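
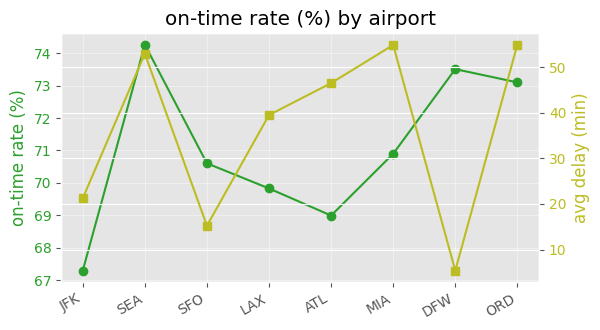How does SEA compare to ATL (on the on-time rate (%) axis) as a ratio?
≈ 1.07×

SEA ≈ 74, ATL ≈ 69; 74/69 ≈ 1.07.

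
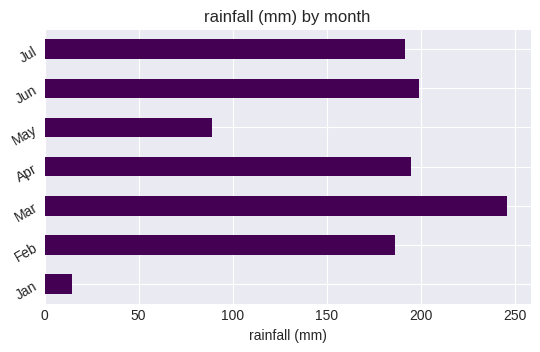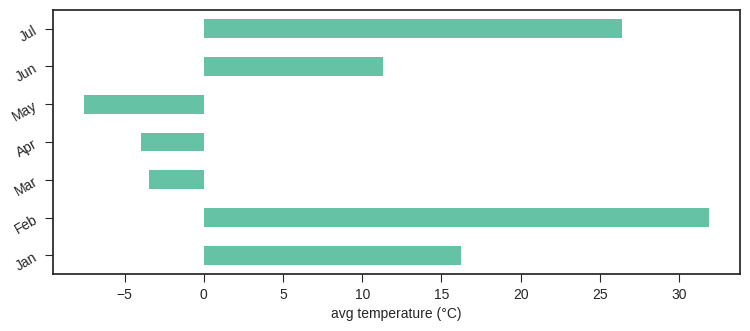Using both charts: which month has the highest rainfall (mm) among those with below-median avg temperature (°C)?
Mar

Chart 2 median avg temperature (°C) ≈ 10; below-median months: Mar, Apr, May. Among those, Mar has the highest rainfall (mm) (≈ 250).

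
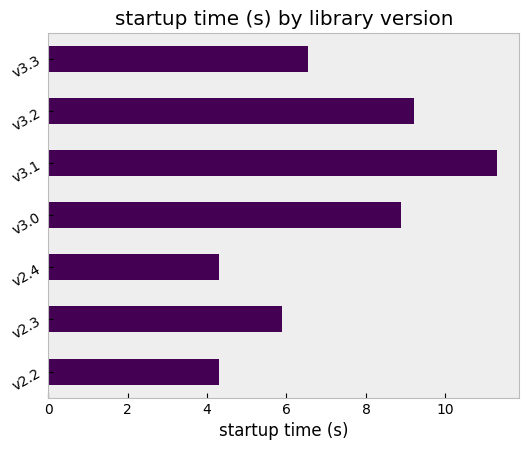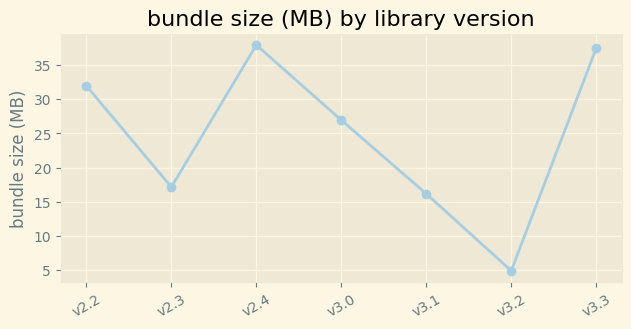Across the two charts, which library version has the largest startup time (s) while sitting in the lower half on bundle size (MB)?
v3.1

Chart 2 median bundle size (MB) ≈ 25; below-median library versions: v2.3, v3.1, v3.2. Among those, v3.1 has the highest startup time (s) (≈ 12).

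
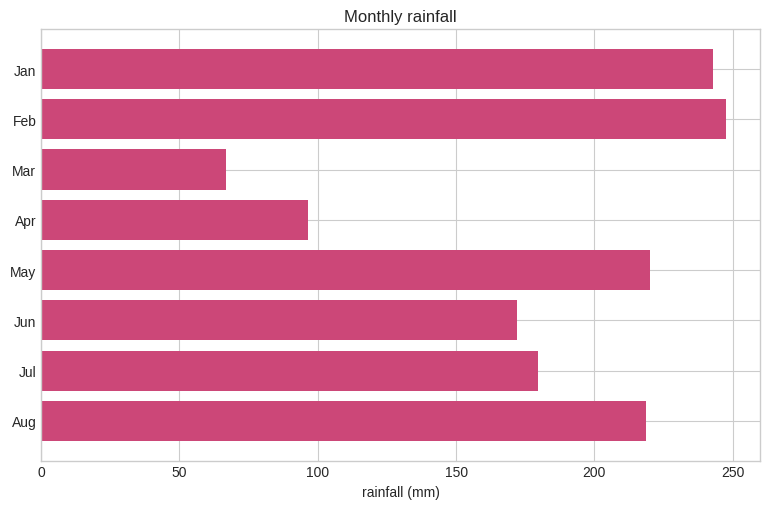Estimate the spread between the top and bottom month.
≈ 175

Max Feb ≈ 250, min Mar ≈ 75; range ≈ 175.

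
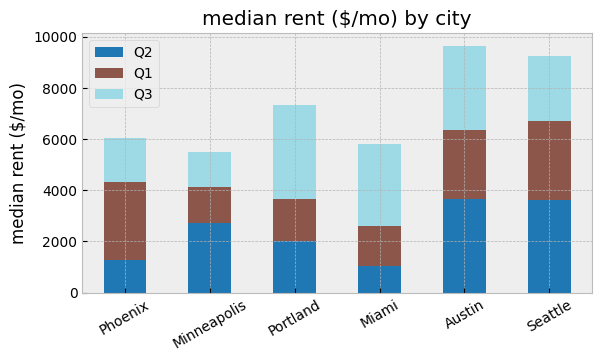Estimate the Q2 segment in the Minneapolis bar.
≈ 3000

Q2 top ≈ 3000, bottom ≈ 0; segment ≈ 3000.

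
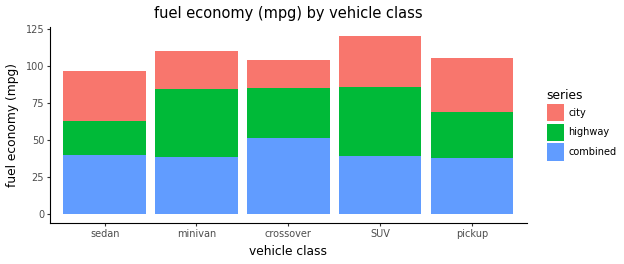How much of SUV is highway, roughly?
≈ 50

highway top ≈ 90, bottom ≈ 40; segment ≈ 50.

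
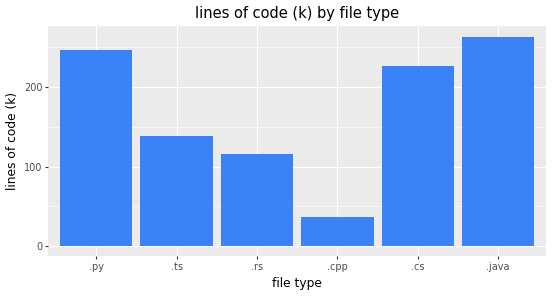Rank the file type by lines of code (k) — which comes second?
Top 3: .java ≈ 275, .py ≈ 250, .cs ≈ 225.

.py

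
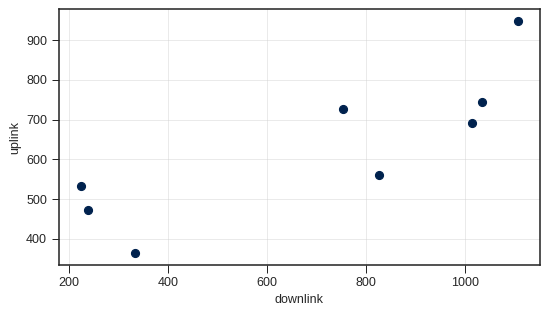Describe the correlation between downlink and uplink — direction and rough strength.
Points are positively correlated; strong (|r| ≈ 0.8).

positive, strong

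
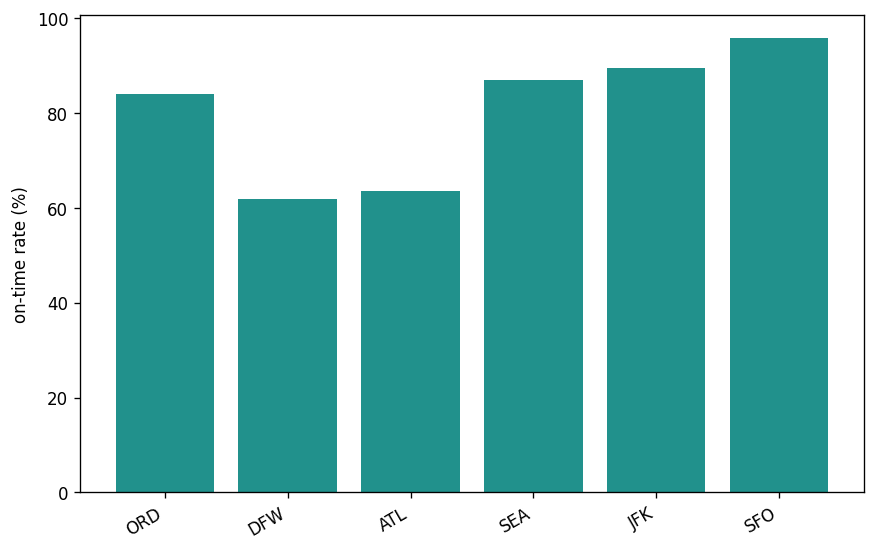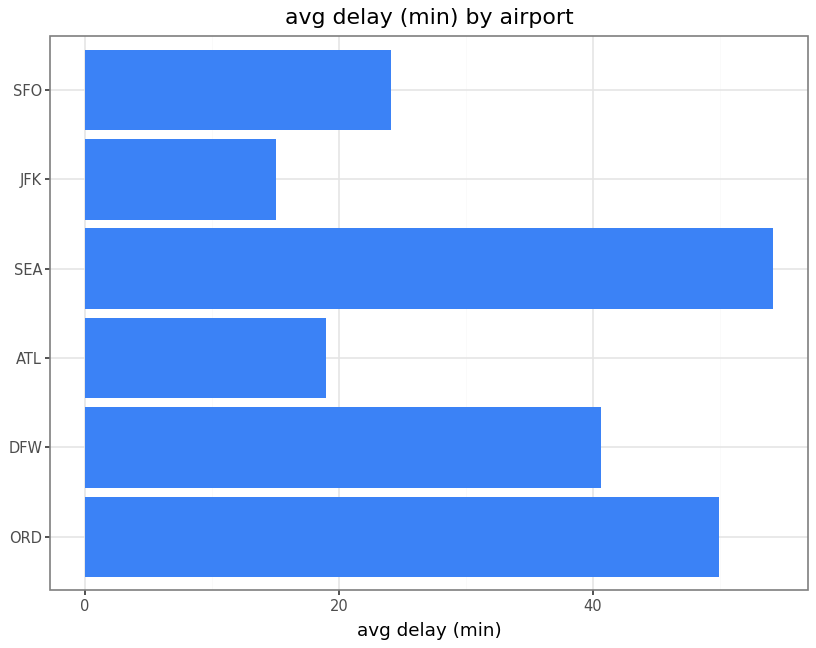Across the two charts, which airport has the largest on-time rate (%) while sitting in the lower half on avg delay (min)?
SFO

Chart 2 median avg delay (min) ≈ 30; below-median airports: ATL, JFK, SFO. Among those, SFO has the highest on-time rate (%) (≈ 100).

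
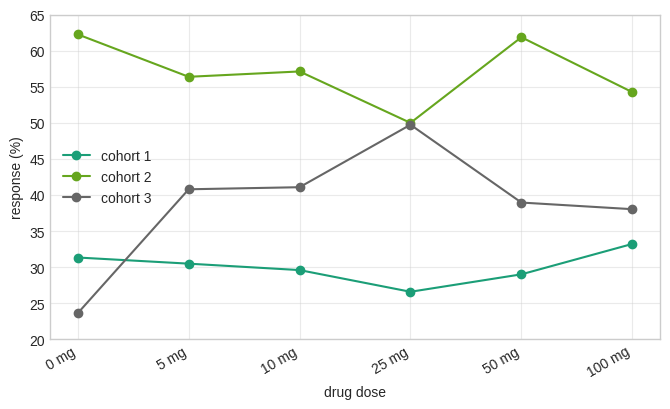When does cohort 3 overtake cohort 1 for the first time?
5 mg

0 mg: cohort 3 ≈ 25 vs cohort 1 ≈ 30 (not yet); 5 mg: cohort 3 ≈ 40 vs cohort 1 ≈ 30 (first crossover).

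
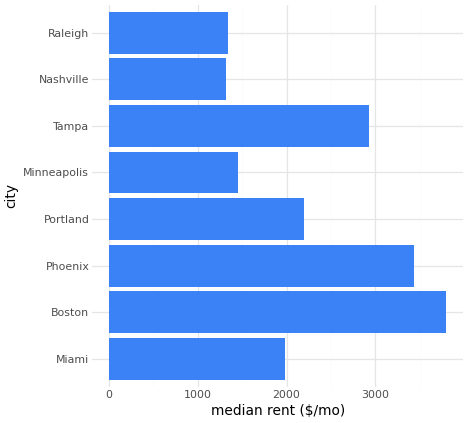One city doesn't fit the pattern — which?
Boston ≈ 4000; the rest sit between ≈ 1500 and ≈ 3500.

Boston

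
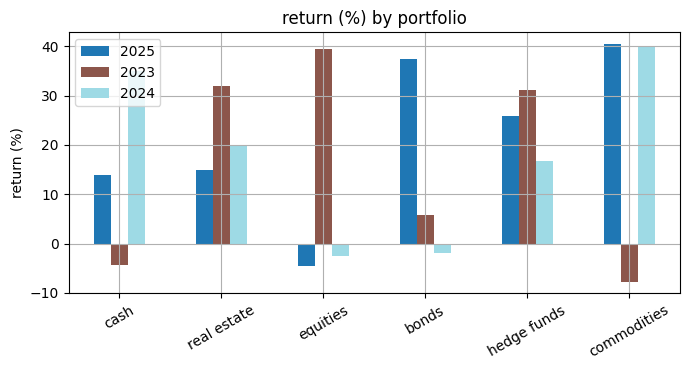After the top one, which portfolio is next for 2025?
Top 3 for 2025: commodities ≈ 40, bonds ≈ 35, hedge funds ≈ 25.

bonds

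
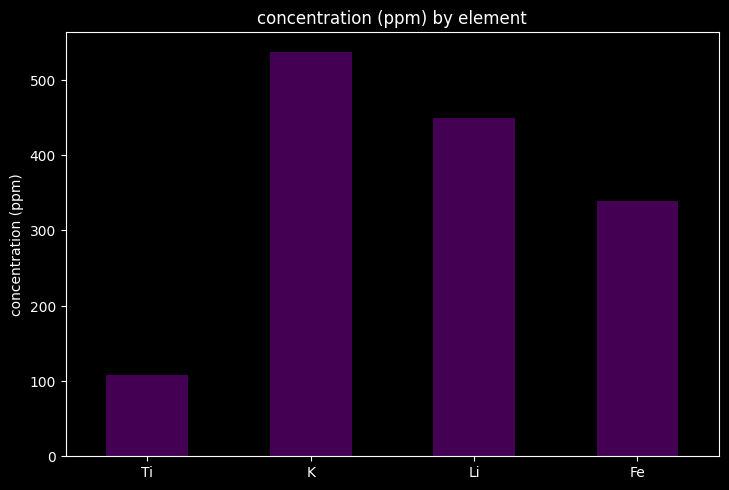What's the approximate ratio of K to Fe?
K ≈ 550, Fe ≈ 350; 550/350 ≈ 1.57.

≈ 1.57×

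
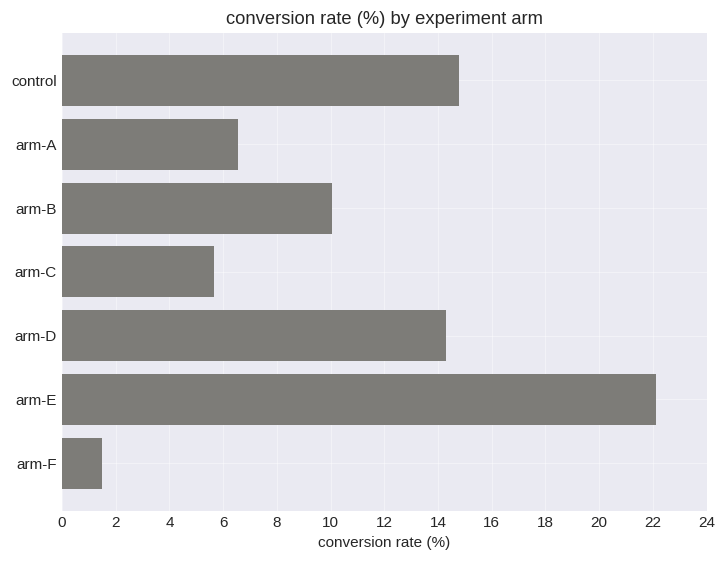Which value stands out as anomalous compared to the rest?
arm-E ≈ 22; the rest sit between ≈ 2 and ≈ 14.

arm-E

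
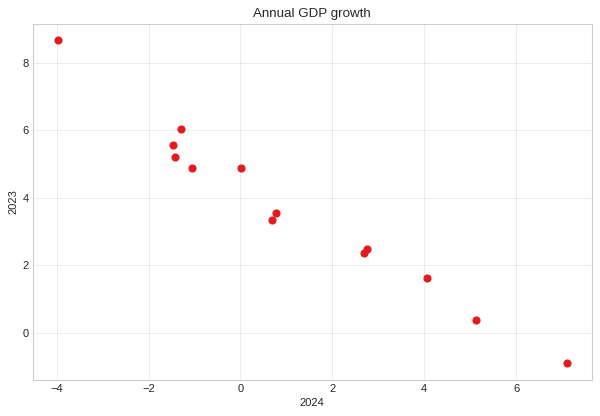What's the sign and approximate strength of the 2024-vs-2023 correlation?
negative, strong

Points are negatively correlated; strong (|r| ≈ 1.0).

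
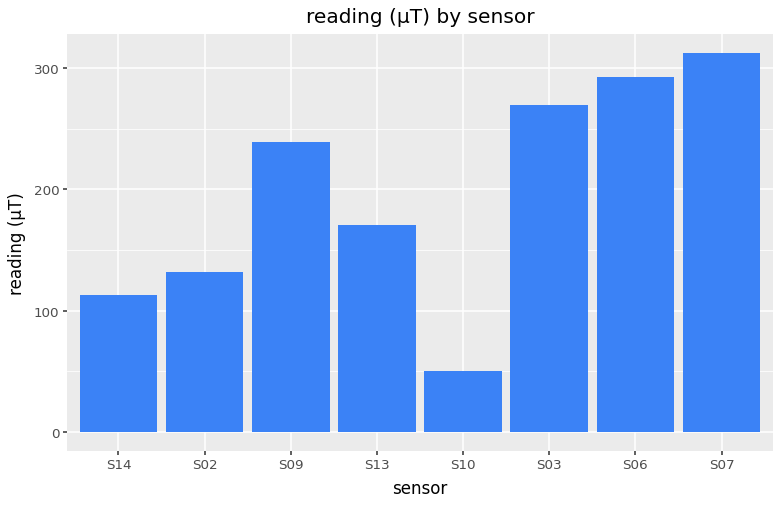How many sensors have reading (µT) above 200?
4

Above 200: S09, S03, S06, S07.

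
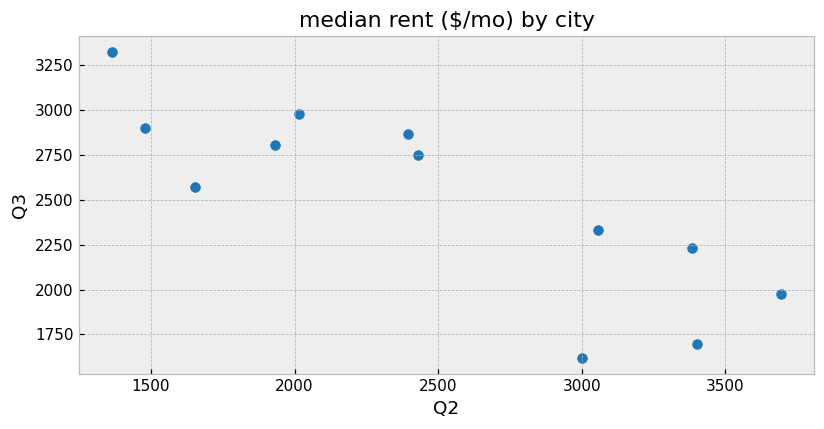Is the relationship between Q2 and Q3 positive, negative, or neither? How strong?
Points are negatively correlated; strong (|r| ≈ 0.8).

negative, strong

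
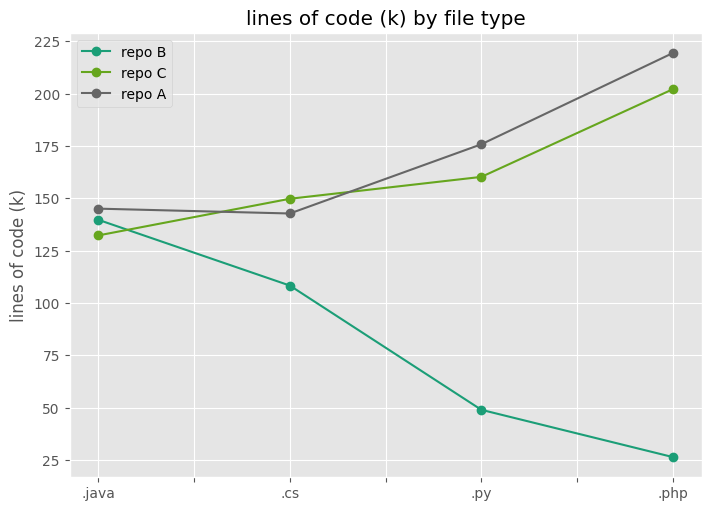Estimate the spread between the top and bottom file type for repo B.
≈ 120

Max .java ≈ 140, min .php ≈ 20; range ≈ 120.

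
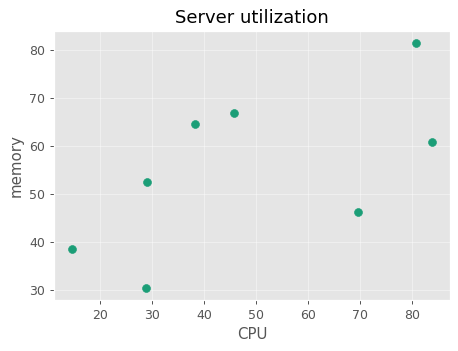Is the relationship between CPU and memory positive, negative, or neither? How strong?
positive, moderate

Points are positively correlated; moderate (|r| ≈ 0.6).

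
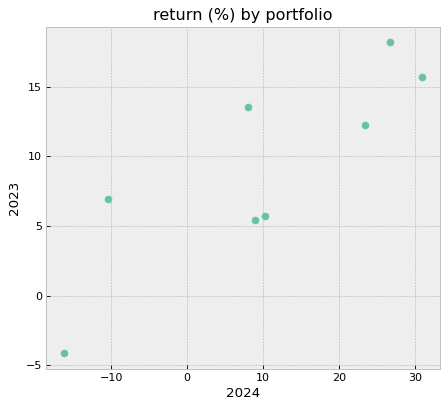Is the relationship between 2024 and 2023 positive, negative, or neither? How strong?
Points are positively correlated; strong (|r| ≈ 0.8).

positive, strong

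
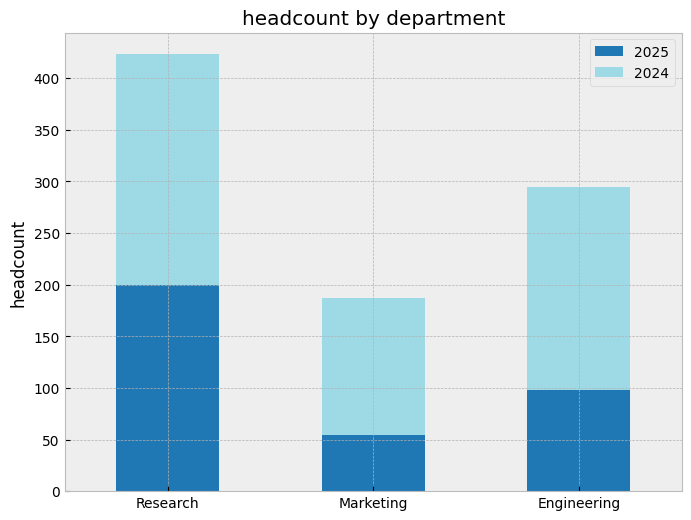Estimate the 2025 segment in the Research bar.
≈ 200

2025 top ≈ 200, bottom ≈ 0; segment ≈ 200.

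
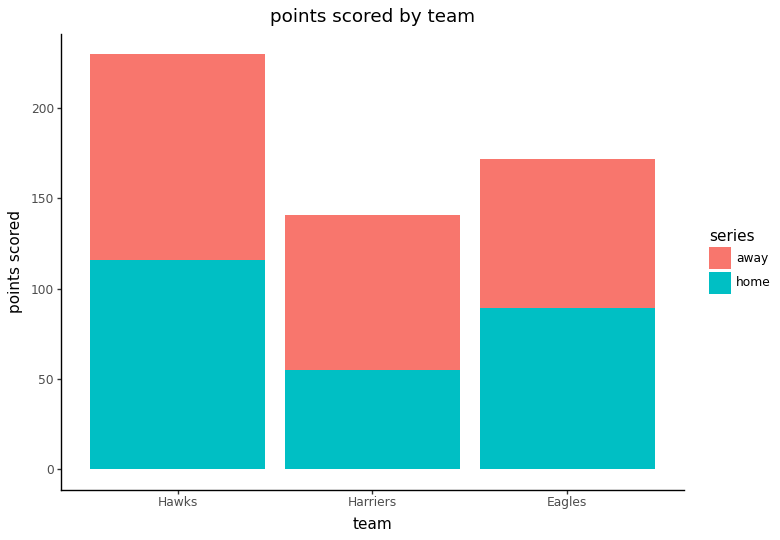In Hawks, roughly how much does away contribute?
away top ≈ 240, bottom ≈ 120; segment ≈ 120.

≈ 120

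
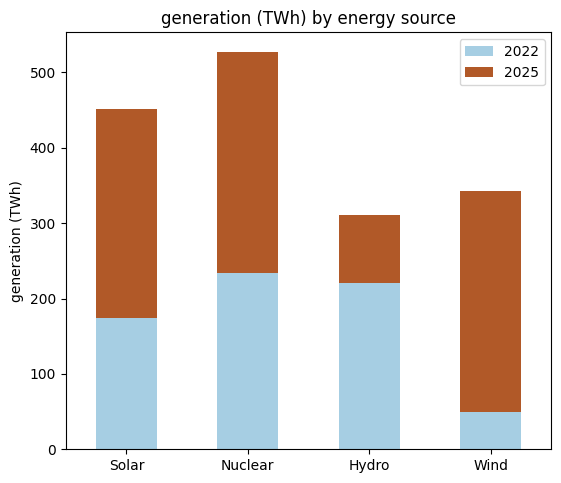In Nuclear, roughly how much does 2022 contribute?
≈ 250

2022 top ≈ 250, bottom ≈ 0; segment ≈ 250.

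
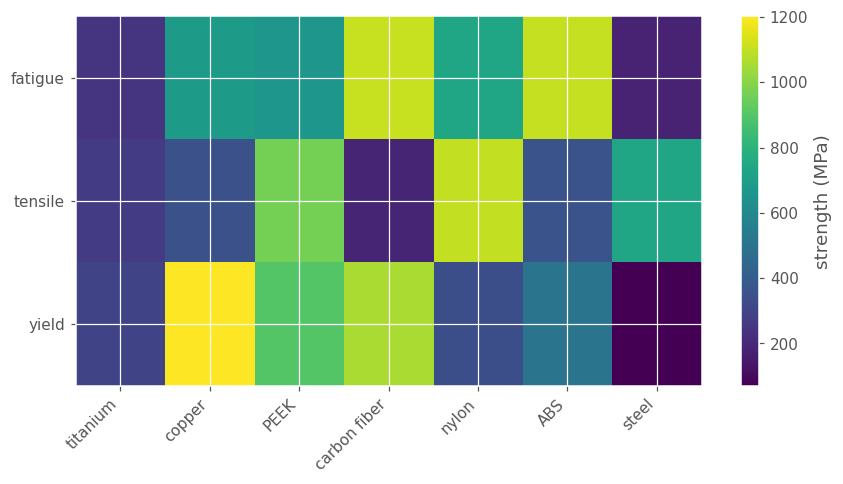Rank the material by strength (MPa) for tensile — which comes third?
steel

Top 4 for tensile: nylon ≈ 1100, PEEK ≈ 1000, steel ≈ 700, ABS ≈ 400.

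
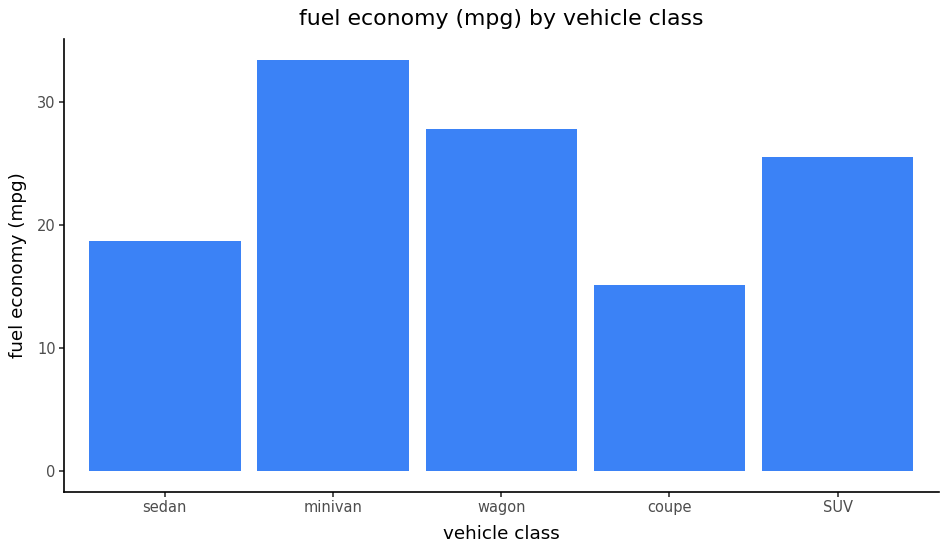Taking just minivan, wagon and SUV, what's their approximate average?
≈ 30

(35 + 30 + 25) / 3 ≈ 30.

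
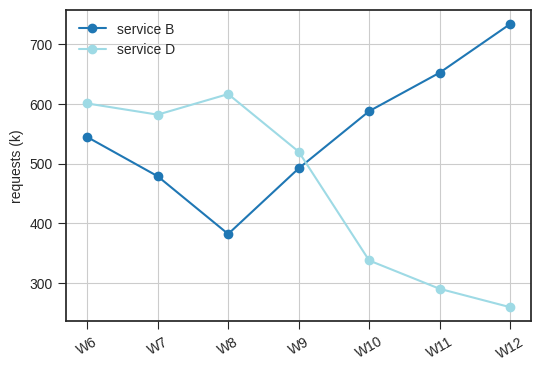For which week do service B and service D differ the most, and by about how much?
W12: service B ≈ 750, service D ≈ 250 → gap ≈ 500. Next-largest (W11) is only ≈ 350.

W12, ≈ 500 k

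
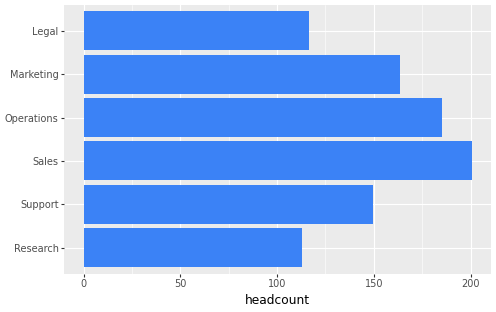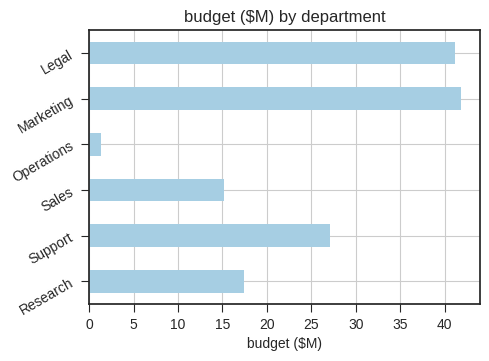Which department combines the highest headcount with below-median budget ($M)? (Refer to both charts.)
Sales

Chart 2 median budget ($M) ≈ 20; below-median departments: Research, Sales, Operations. Among those, Sales has the highest headcount (≈ 200).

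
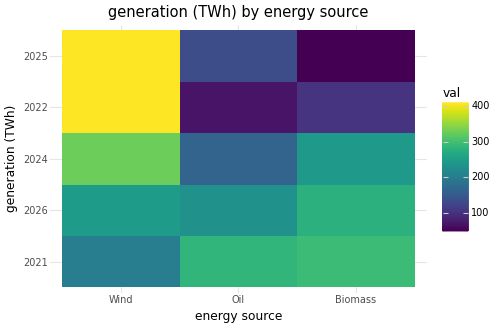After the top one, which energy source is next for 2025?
Top 3 for 2025: Wind ≈ 400, Oil ≈ 150, Biomass ≈ 50.

Oil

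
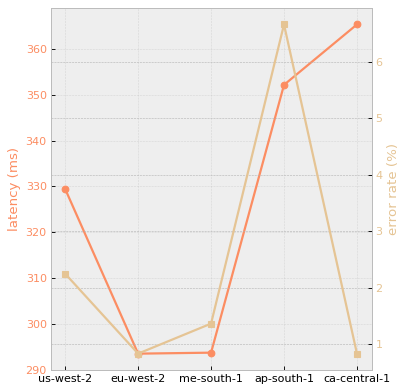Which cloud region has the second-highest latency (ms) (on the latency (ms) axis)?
ap-south-1

Top 3 (on the latency (ms) axis): ca-central-1 ≈ 370, ap-south-1 ≈ 350, us-west-2 ≈ 330.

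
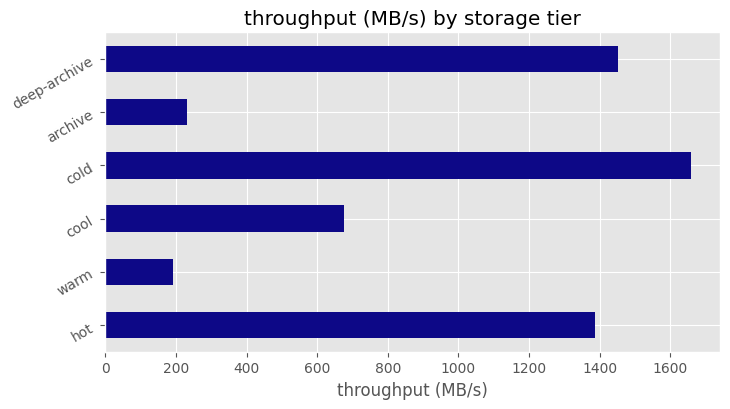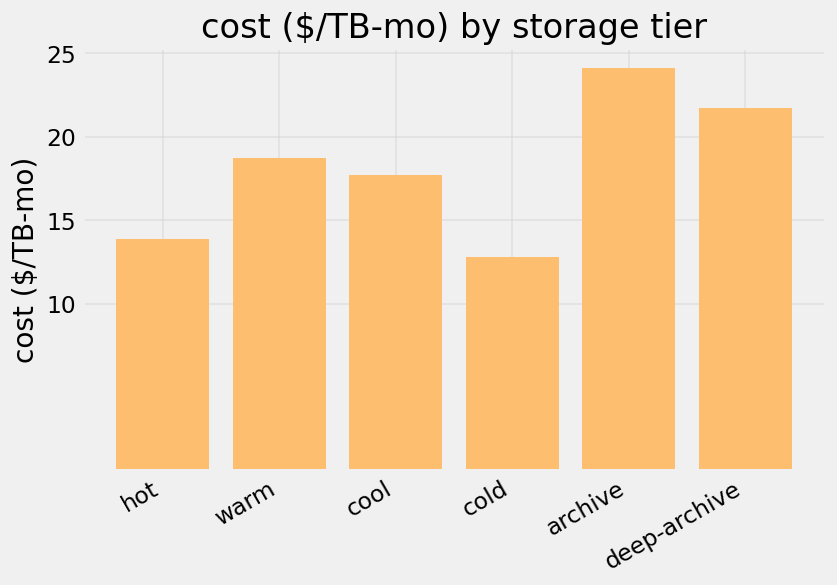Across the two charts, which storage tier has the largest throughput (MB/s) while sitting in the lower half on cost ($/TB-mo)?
Chart 2 median cost ($/TB-mo) ≈ 20; below-median storage tiers: hot, cool, cold. Among those, cold has the highest throughput (MB/s) (≈ 1600).

cold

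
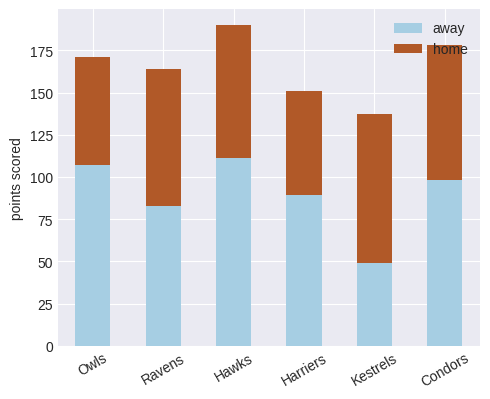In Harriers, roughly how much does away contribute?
away top ≈ 80, bottom ≈ 0; segment ≈ 80.

≈ 80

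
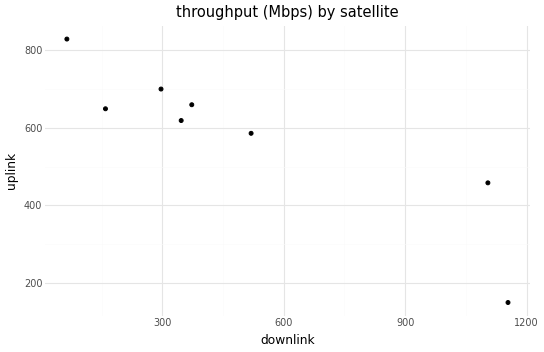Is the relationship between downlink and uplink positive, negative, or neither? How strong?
Points are negatively correlated; strong (|r| ≈ 0.9).

negative, strong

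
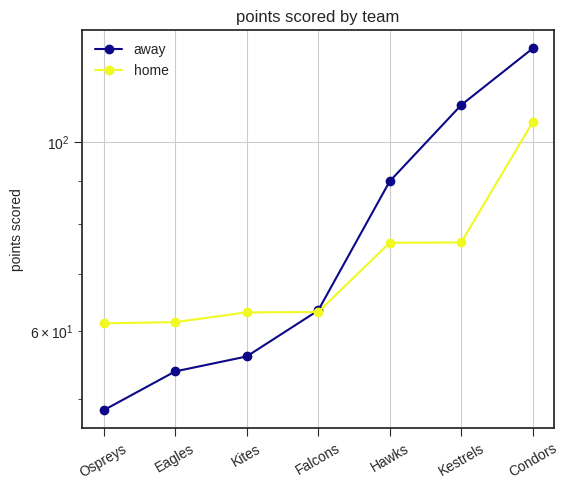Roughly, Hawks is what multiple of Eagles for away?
Hawks ≈ 90, Eagles ≈ 50; 90/50 ≈ 1.8.

≈ 1.8×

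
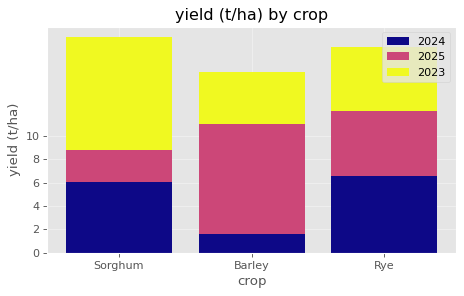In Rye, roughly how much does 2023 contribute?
≈ 6

2023 top ≈ 18, bottom ≈ 12; segment ≈ 6.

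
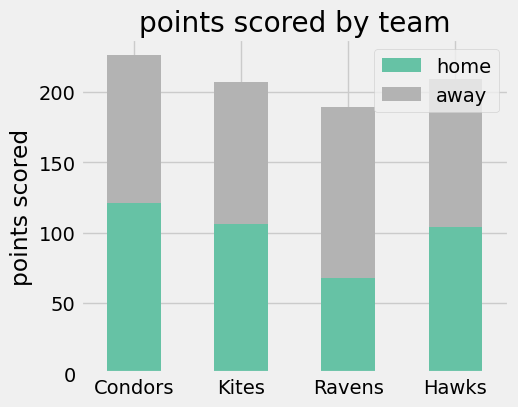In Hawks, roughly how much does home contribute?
home top ≈ 100, bottom ≈ 0; segment ≈ 100.

≈ 100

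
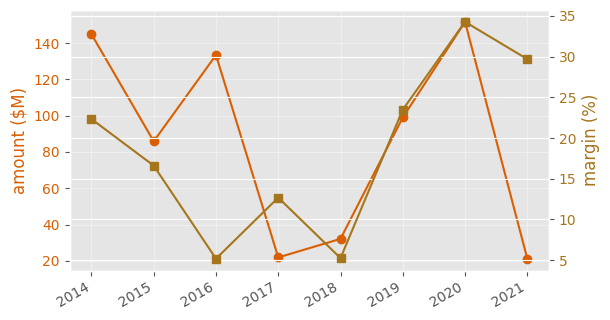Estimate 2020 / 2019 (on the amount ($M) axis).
≈ 1.6×

2020 ≈ 160, 2019 ≈ 100; 160/100 ≈ 1.6.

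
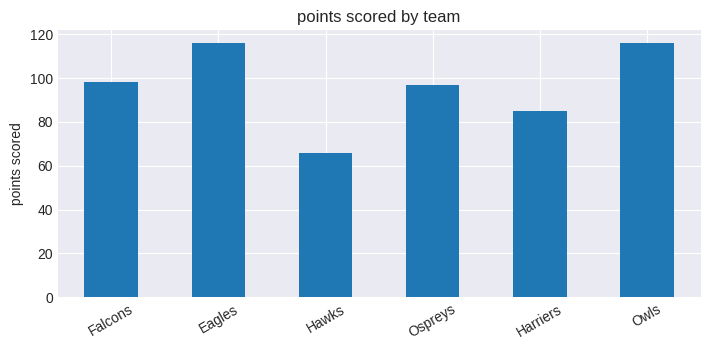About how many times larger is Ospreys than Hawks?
Ospreys ≈ 100, Hawks ≈ 70; 100/70 ≈ 1.43.

≈ 1.43×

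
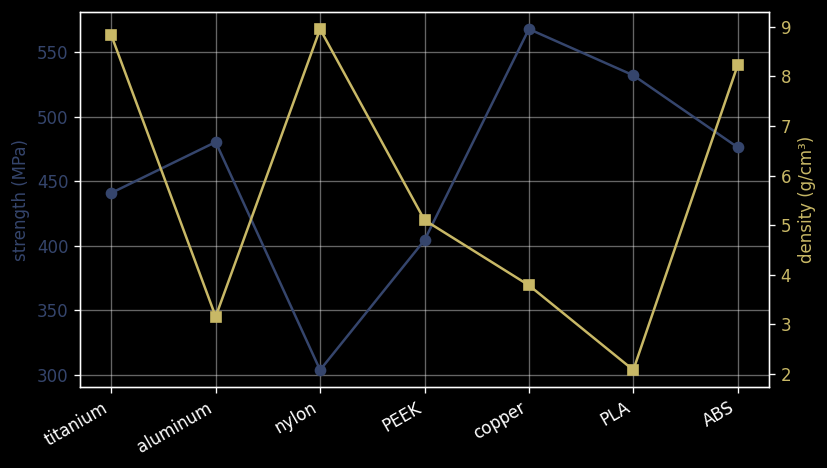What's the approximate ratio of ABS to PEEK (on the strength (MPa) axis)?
≈ 1.19×

ABS ≈ 475, PEEK ≈ 400; 475/400 ≈ 1.19.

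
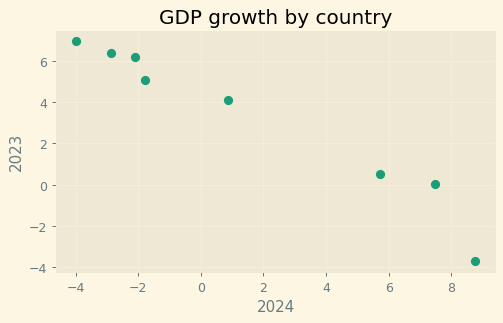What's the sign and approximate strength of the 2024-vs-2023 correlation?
negative, strong

Points are negatively correlated; strong (|r| ≈ 1.0).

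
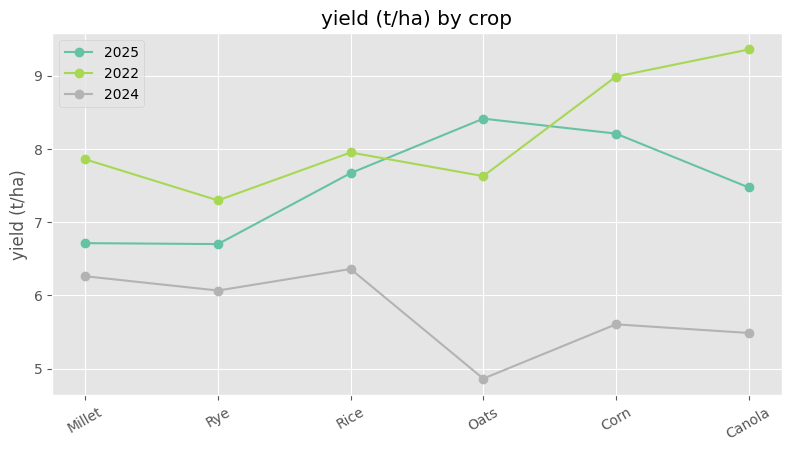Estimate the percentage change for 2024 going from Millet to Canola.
≈ -15.4%

Millet ≈ 6.5, Canola ≈ 5.5; (5.5 − 6.5) / 6.5 ≈ -15.4%.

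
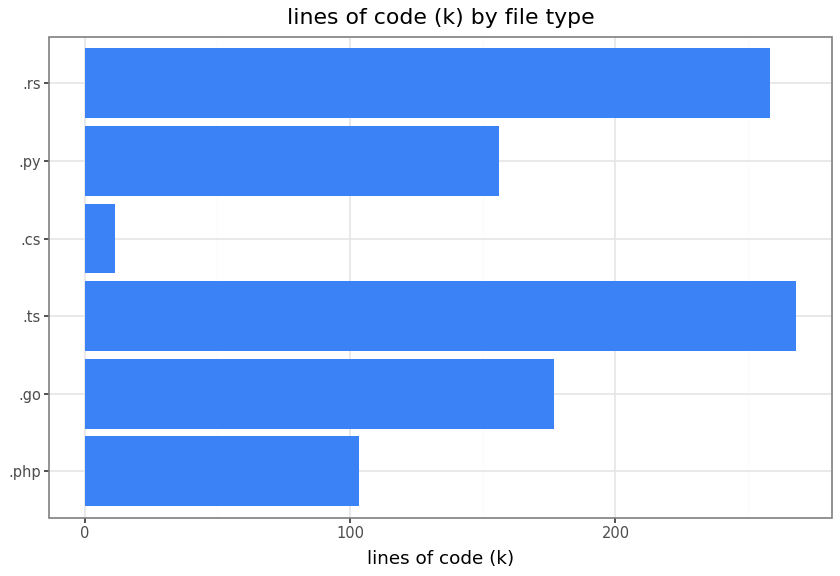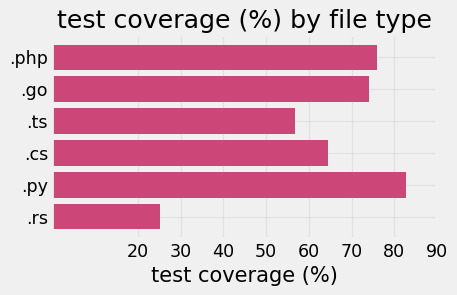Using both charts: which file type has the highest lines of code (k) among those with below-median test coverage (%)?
.ts

Chart 2 median test coverage (%) ≈ 70; below-median file types: .ts, .cs, .rs. Among those, .ts has the highest lines of code (k) (≈ 275).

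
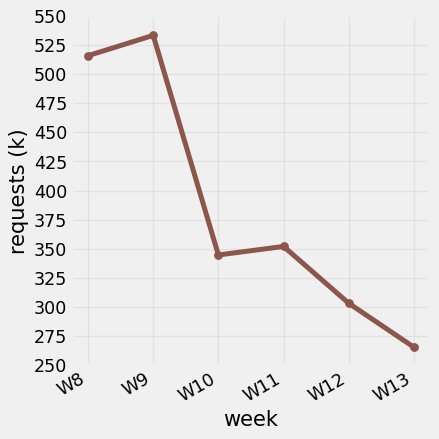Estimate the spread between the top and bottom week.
Max W9 ≈ 525, min W13 ≈ 275; range ≈ 250.

≈ 250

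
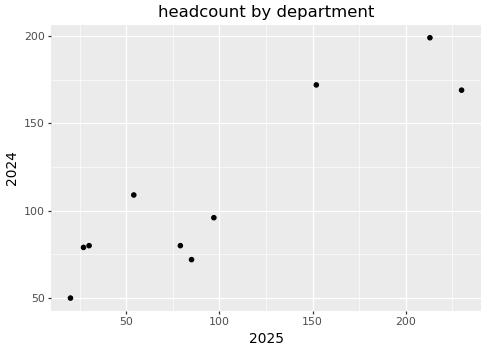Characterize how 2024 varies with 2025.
positive, strong

Points are positively correlated; strong (|r| ≈ 0.9).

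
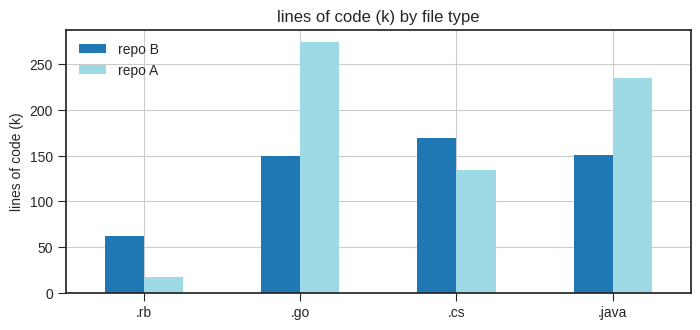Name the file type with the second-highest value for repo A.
Top 3 for repo A: .go ≈ 275, .java ≈ 225, .cs ≈ 125.

.java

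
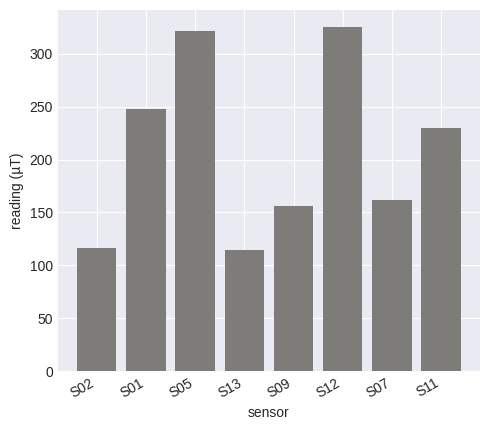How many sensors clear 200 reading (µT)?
Above 200: S01, S05, S12, S11.

4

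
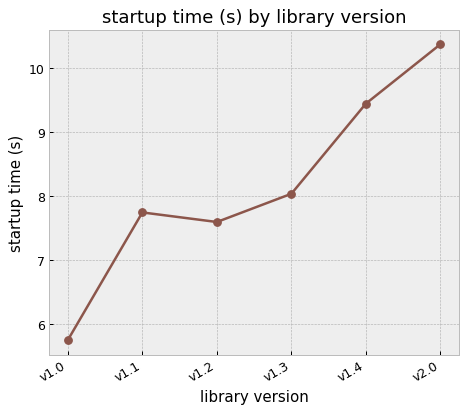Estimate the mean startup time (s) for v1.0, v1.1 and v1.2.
(6.0 + 7.5 + 7.5) / 3 ≈ 7.

≈ 7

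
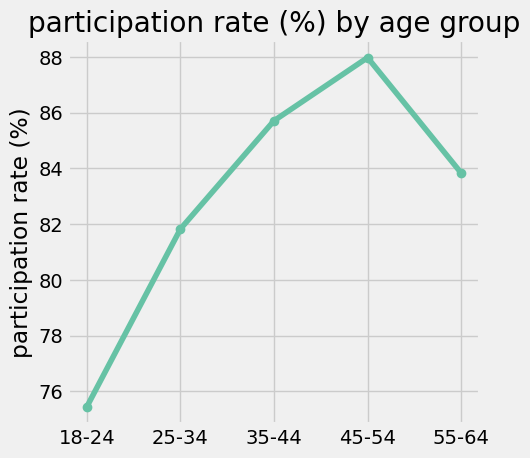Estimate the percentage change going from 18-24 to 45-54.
18-24 ≈ 76, 45-54 ≈ 88; (88 − 76) / 76 ≈ +15.8%.

≈ +15.8%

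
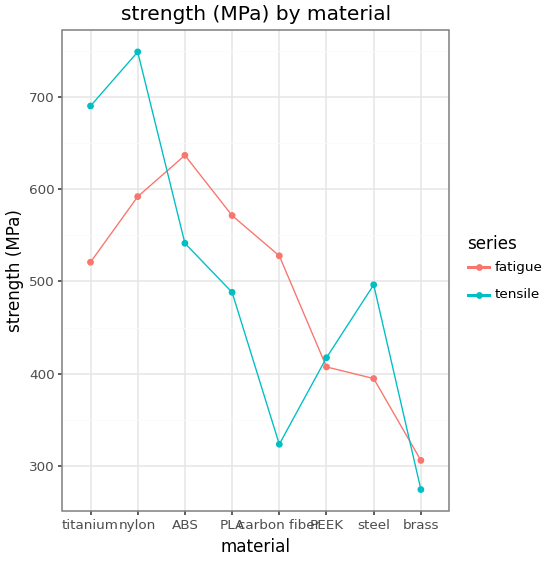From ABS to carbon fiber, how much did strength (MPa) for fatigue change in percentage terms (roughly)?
≈ -15.4%

ABS ≈ 650, carbon fiber ≈ 550; (550 − 650) / 650 ≈ -15.4%.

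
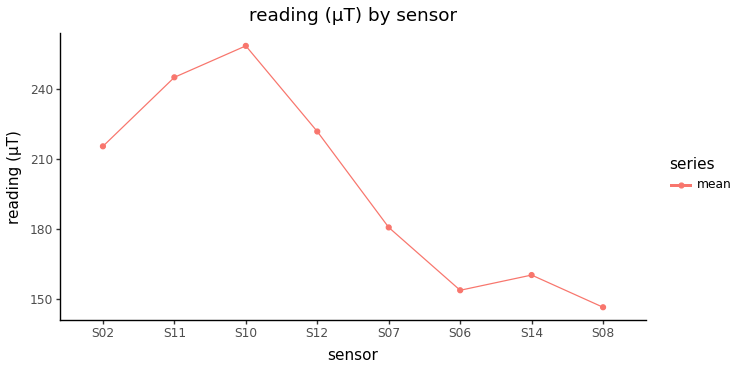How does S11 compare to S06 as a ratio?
S11 ≈ 240, S06 ≈ 150; 240/150 ≈ 1.6.

≈ 1.6×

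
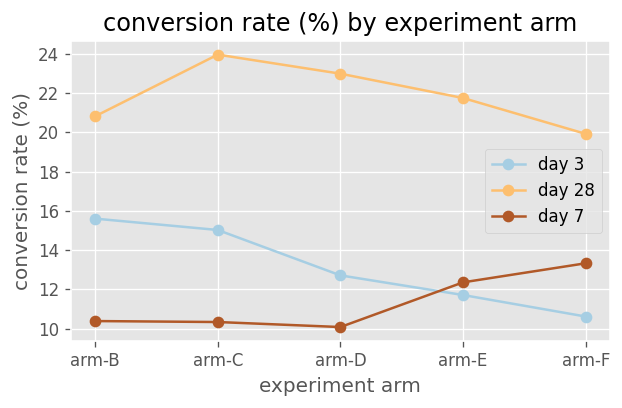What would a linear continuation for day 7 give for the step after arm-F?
Last three: 10, 12, 14 → slope ≈ 2/step → next ≈ 16.

≈ 16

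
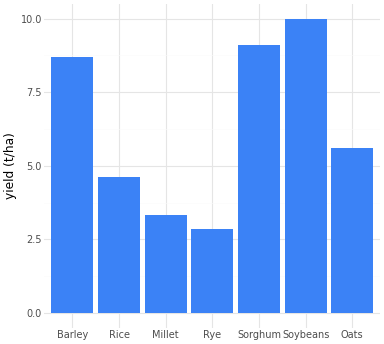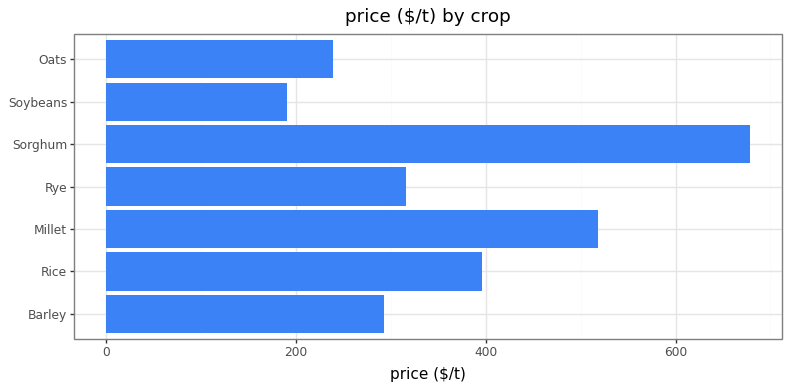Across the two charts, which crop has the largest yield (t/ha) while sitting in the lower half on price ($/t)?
Soybeans

Chart 2 median price ($/t) ≈ 300; below-median crops: Barley, Soybeans, Oats. Among those, Soybeans has the highest yield (t/ha) (≈ 10).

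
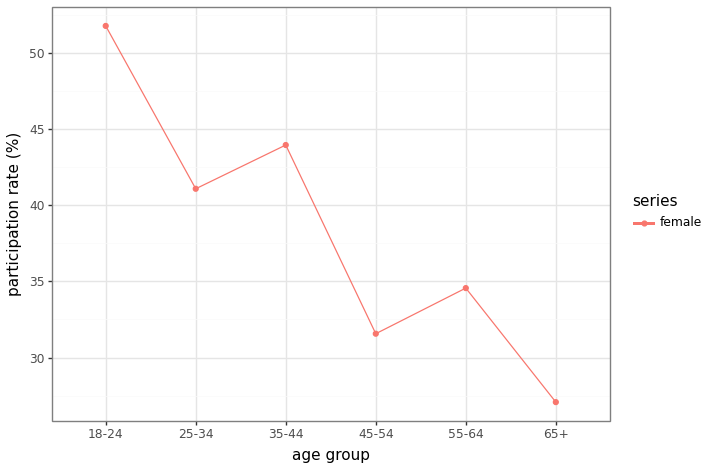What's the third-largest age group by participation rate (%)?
25-34

Top 4: 18-24 ≈ 50, 35-44 ≈ 45, 25-34 ≈ 40, 55-64 ≈ 35.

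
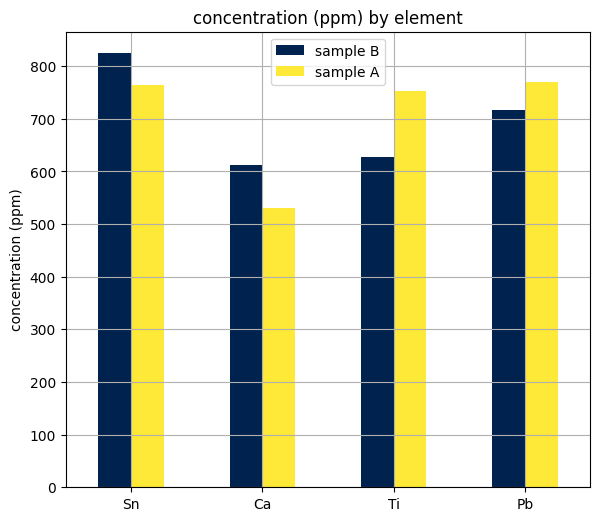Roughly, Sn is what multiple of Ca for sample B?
≈ 1.33×

Sn ≈ 800, Ca ≈ 600; 800/600 ≈ 1.33.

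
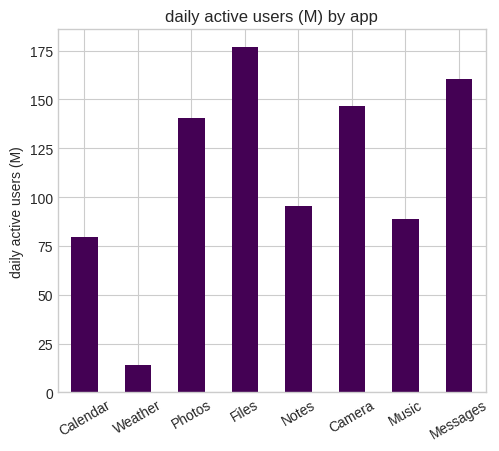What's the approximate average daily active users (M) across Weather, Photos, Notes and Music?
≈ 85

(20 + 140 + 100 + 80) / 4 ≈ 85.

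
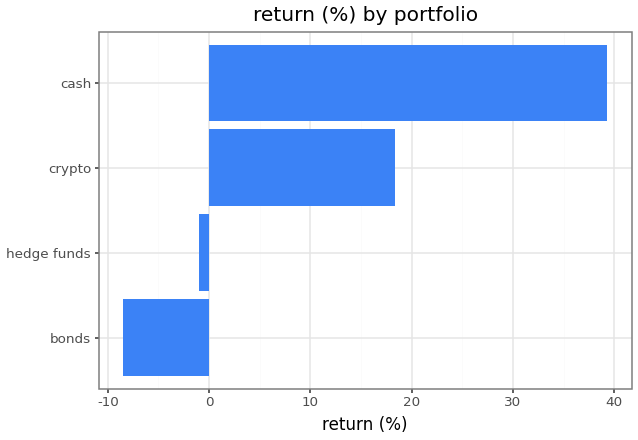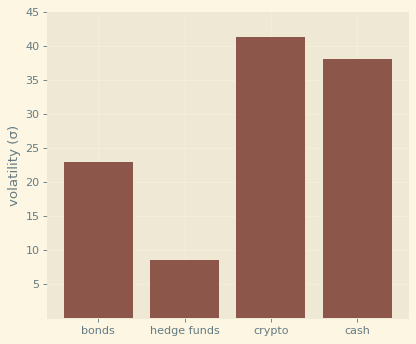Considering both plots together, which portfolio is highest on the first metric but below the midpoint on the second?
hedge funds

Chart 2 median volatility (σ) ≈ 30; below-median portfolios: bonds, hedge funds. Among those, hedge funds has the highest return (%) (≈ 0).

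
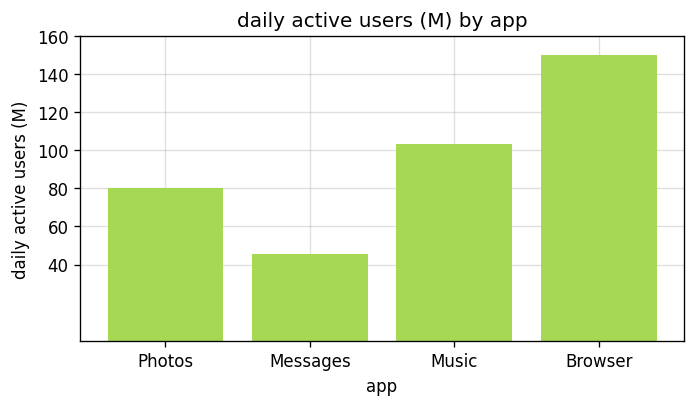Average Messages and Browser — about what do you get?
≈ 100

(40 + 160) / 2 ≈ 100.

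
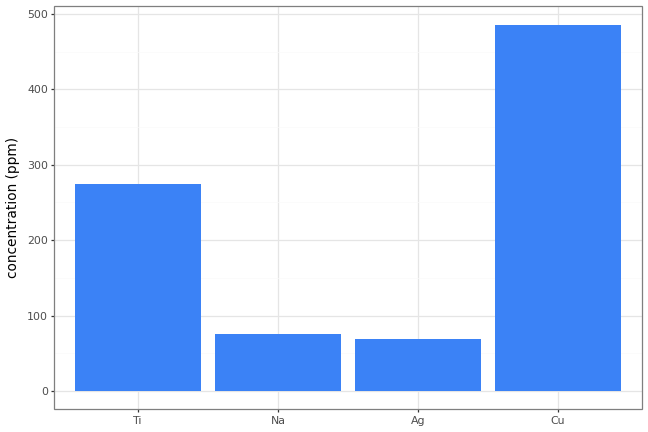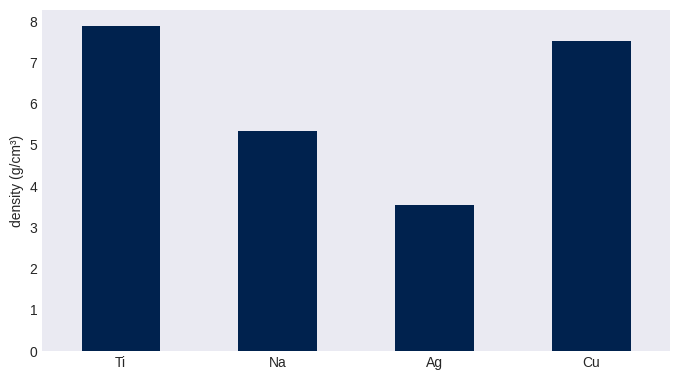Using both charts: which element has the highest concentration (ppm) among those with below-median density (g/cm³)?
Na

Chart 2 median density (g/cm³) ≈ 6; below-median elements: Na, Ag. Among those, Na has the highest concentration (ppm) (≈ 100).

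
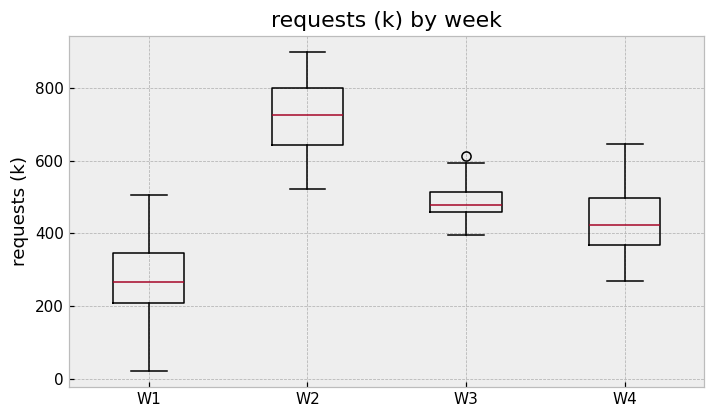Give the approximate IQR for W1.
Q3 ≈ 350, Q1 ≈ 200; IQR ≈ 150.

≈ 150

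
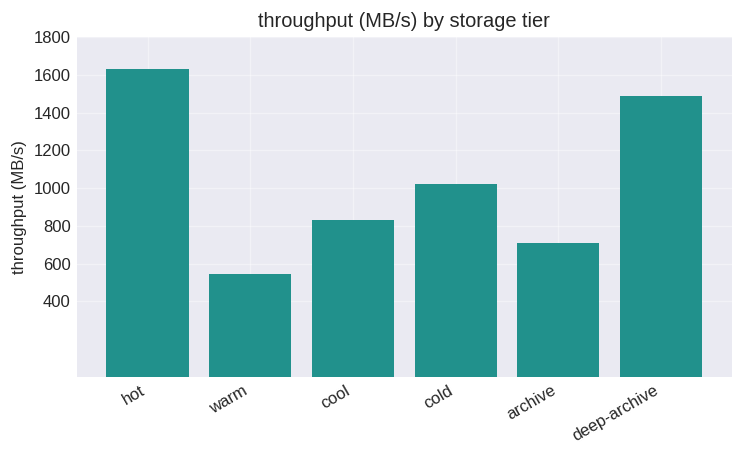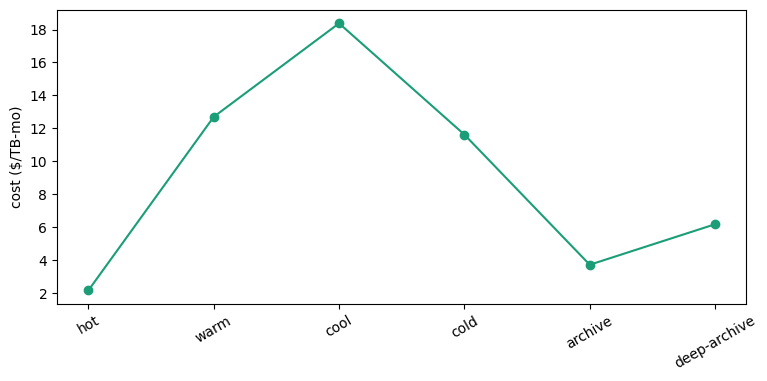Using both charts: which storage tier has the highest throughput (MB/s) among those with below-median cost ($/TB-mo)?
hot

Chart 2 median cost ($/TB-mo) ≈ 8; below-median storage tiers: hot, archive, deep-archive. Among those, hot has the highest throughput (MB/s) (≈ 1600).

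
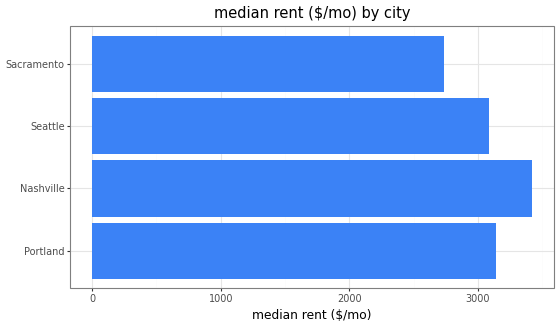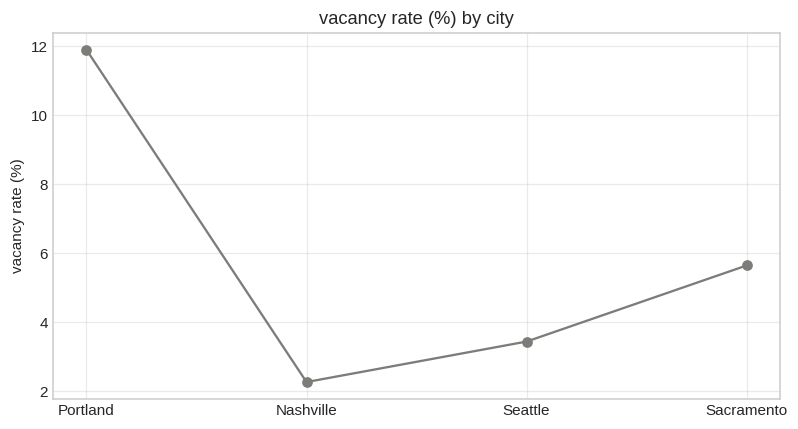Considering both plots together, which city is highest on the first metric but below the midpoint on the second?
Nashville

Chart 2 median vacancy rate (%) ≈ 4; below-median cities: Nashville, Seattle. Among those, Nashville has the highest median rent ($/mo) (≈ 3500).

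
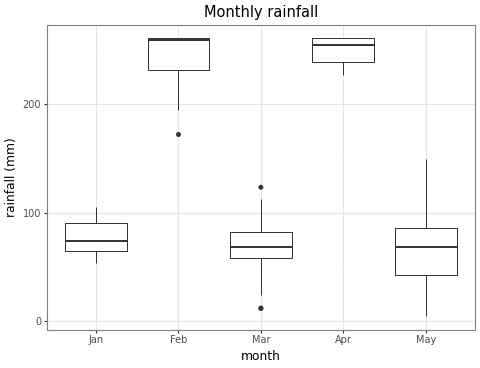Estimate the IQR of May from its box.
≈ 40

Q3 ≈ 80, Q1 ≈ 40; IQR ≈ 40.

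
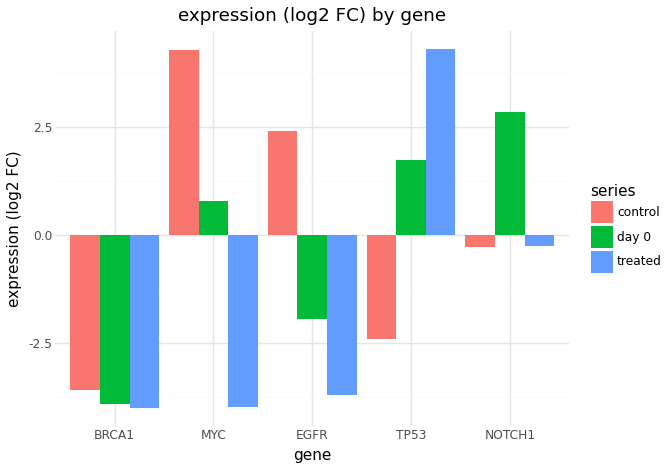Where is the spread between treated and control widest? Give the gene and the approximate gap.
MYC: treated ≈ -4, control ≈ 4 → gap ≈ 8. Next-largest (TP53) is only ≈ 6.

MYC, ≈ 8 log2 FC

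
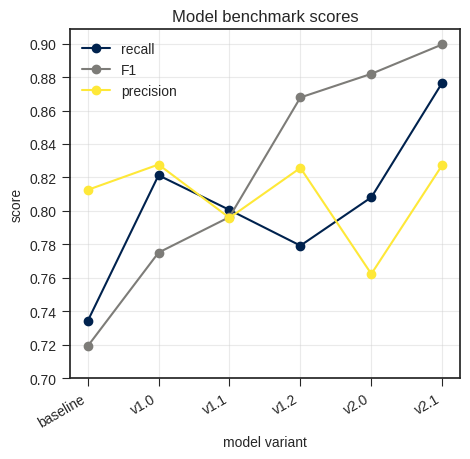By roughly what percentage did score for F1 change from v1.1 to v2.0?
v1.1 ≈ 0.80, v2.0 ≈ 0.88; (0.88 − 0.80) / 0.80 ≈ +10%.

≈ +10%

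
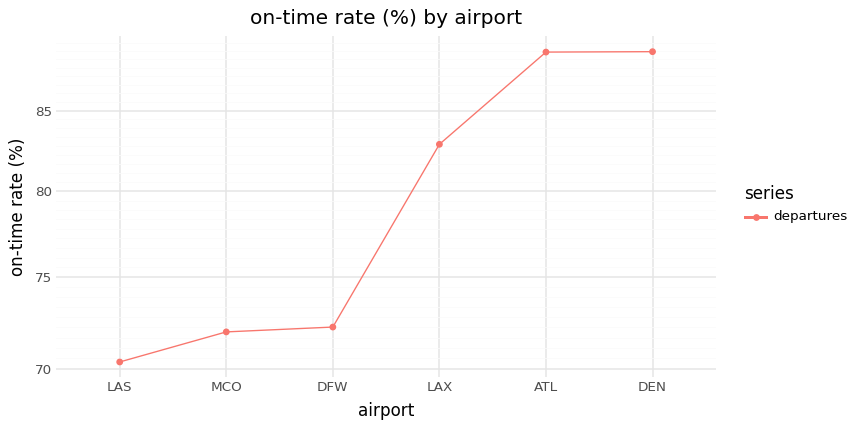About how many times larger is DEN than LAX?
≈ 1.07×

DEN ≈ 88, LAX ≈ 82; 88/82 ≈ 1.07.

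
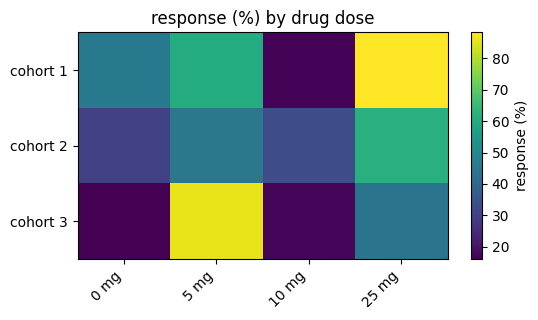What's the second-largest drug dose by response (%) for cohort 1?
Top 3 for cohort 1: 25 mg ≈ 90, 5 mg ≈ 60, 0 mg ≈ 50.

5 mg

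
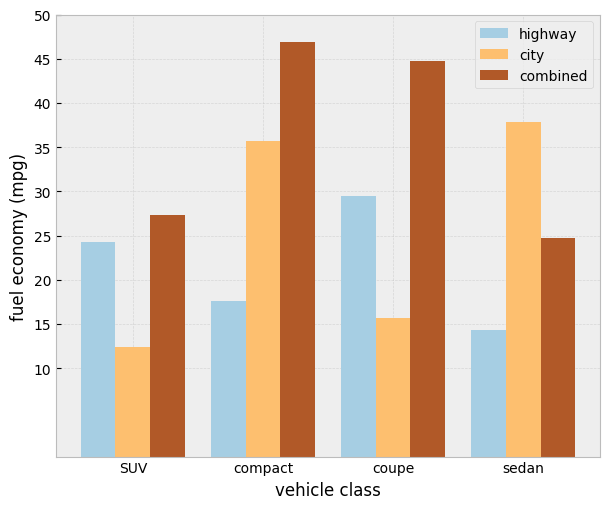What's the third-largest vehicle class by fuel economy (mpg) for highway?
compact

Top 4 for highway: coupe ≈ 30, SUV ≈ 25, compact ≈ 20, sedan ≈ 15.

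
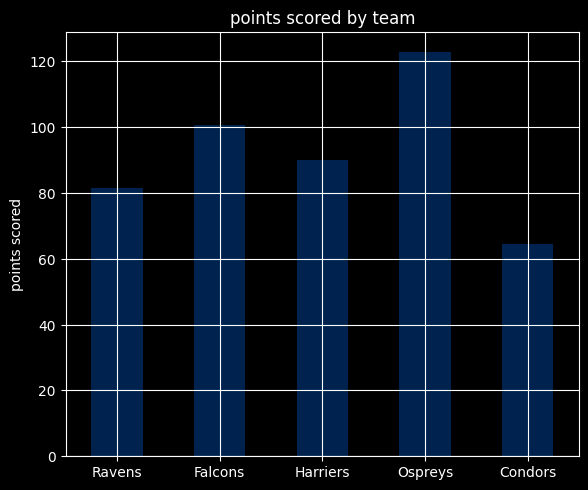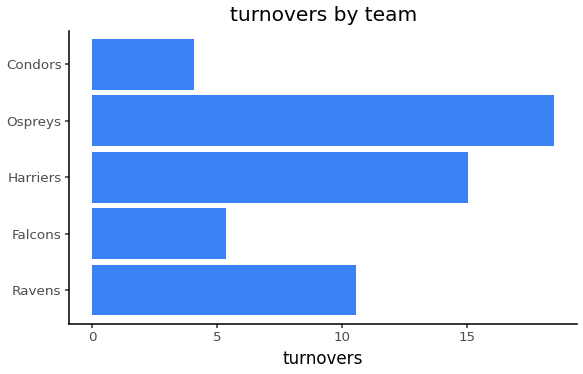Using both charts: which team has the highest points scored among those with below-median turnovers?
Chart 2 median turnovers ≈ 10; below-median teams: Falcons, Condors. Among those, Falcons has the highest points scored (≈ 100).

Falcons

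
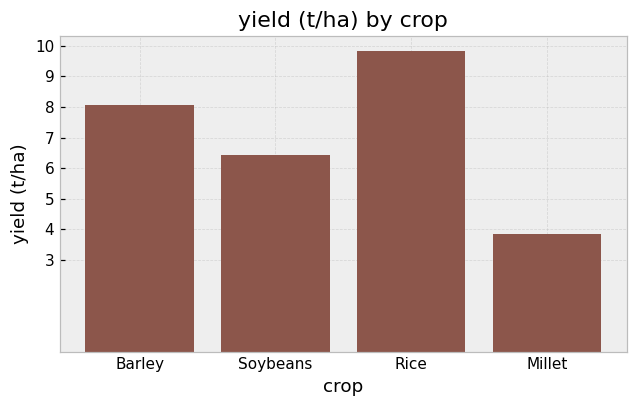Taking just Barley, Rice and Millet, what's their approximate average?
≈ 7

(8 + 10 + 4) / 3 ≈ 7.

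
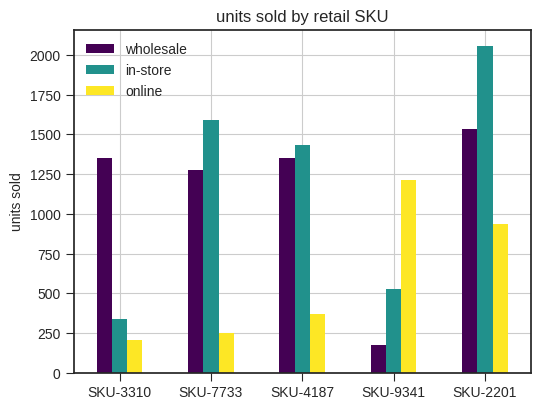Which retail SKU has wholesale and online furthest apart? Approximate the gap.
SKU-3310: wholesale ≈ 1400, online ≈ 200 → gap ≈ 1200. Next-largest (SKU-9341) is only ≈ 1000.

SKU-3310, ≈ 1200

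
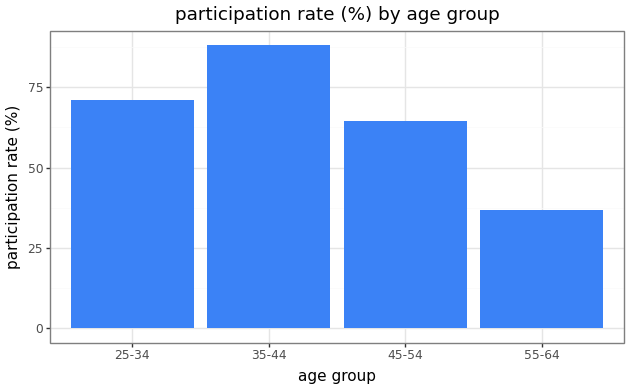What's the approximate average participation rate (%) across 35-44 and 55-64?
≈ 65

(90 + 40) / 2 ≈ 65.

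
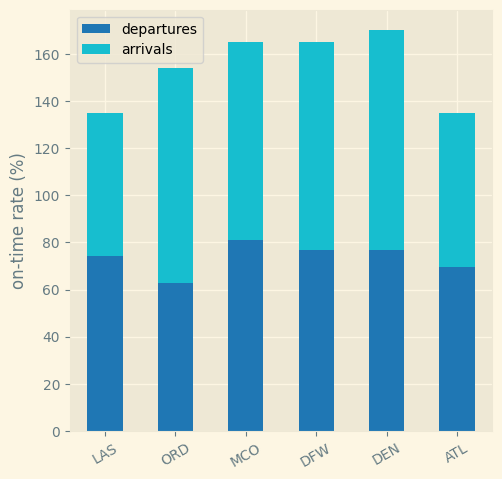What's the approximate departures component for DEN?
departures top ≈ 80, bottom ≈ 0; segment ≈ 80.

≈ 80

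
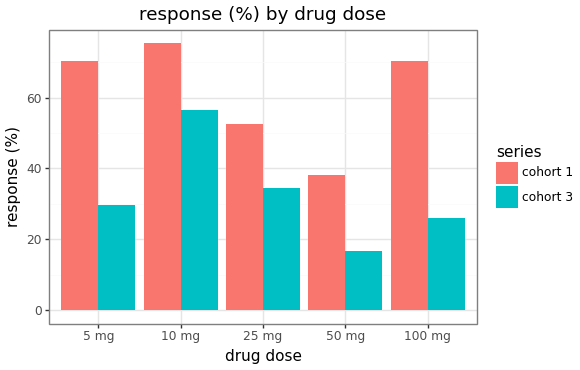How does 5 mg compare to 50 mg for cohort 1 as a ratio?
5 mg ≈ 70, 50 mg ≈ 40; 70/40 ≈ 1.75.

≈ 1.75×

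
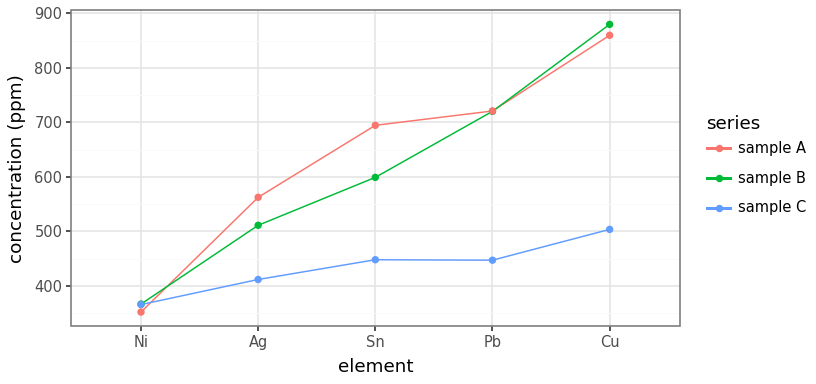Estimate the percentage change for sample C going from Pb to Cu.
≈ +11.1%

Pb ≈ 450, Cu ≈ 500; (500 − 450) / 450 ≈ +11.1%.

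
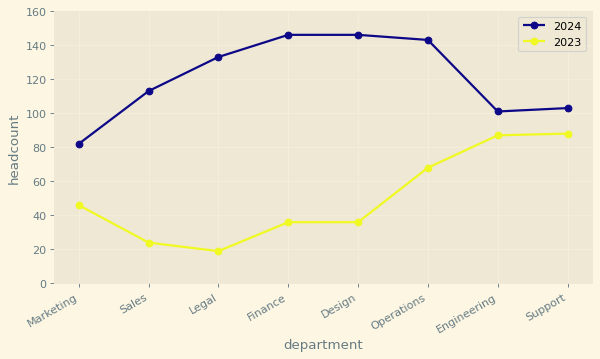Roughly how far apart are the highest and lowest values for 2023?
≈ 60

Max Support ≈ 80, min Legal ≈ 20; range ≈ 60.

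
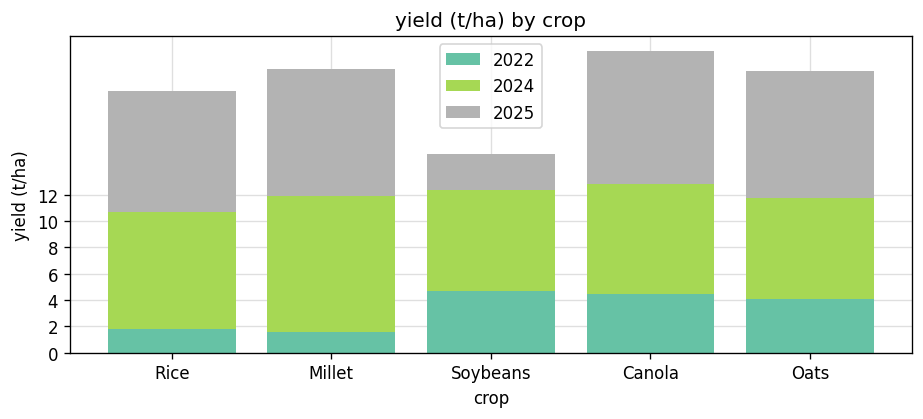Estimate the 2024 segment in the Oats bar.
2024 top ≈ 12, bottom ≈ 4; segment ≈ 8.

≈ 8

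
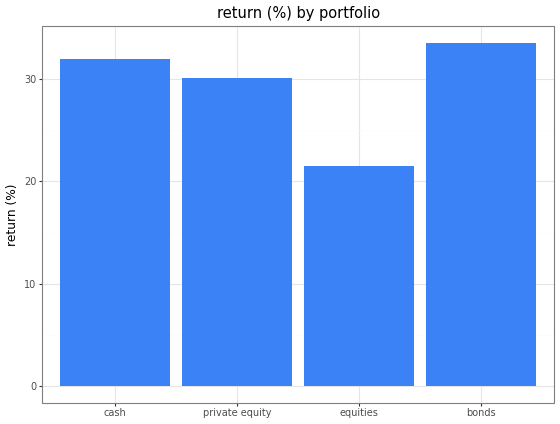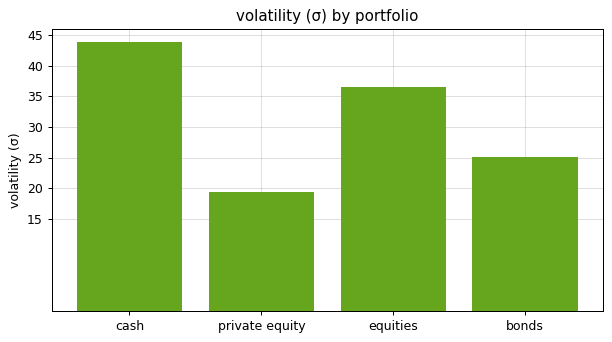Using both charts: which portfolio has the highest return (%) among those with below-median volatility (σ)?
Chart 2 median volatility (σ) ≈ 30; below-median portfolios: private equity, bonds. Among those, bonds has the highest return (%) (≈ 35).

bonds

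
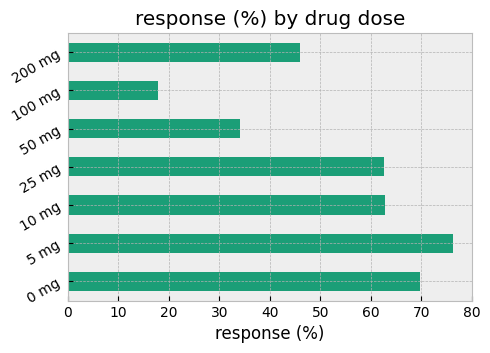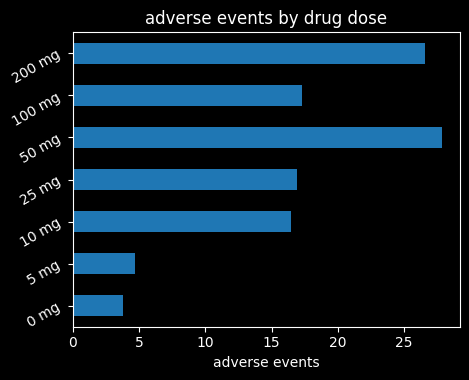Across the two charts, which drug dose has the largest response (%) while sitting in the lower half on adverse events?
Chart 2 median adverse events ≈ 15; below-median drug doses: 0 mg, 5 mg, 10 mg. Among those, 5 mg has the highest response (%) (≈ 80).

5 mg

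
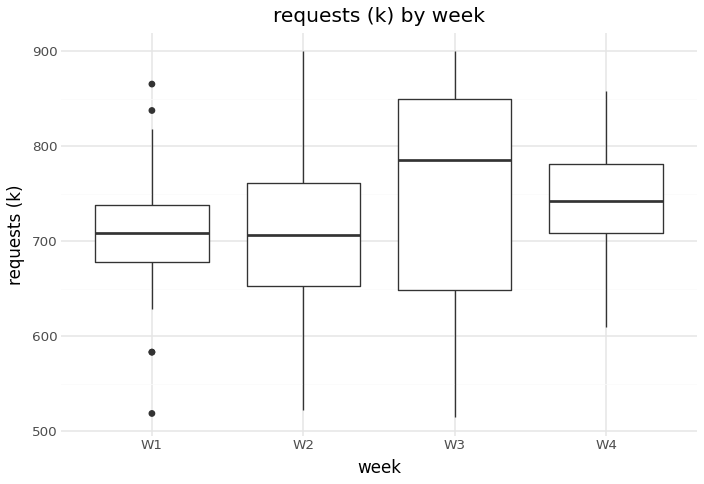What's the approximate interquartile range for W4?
≈ 70

Q3 ≈ 780, Q1 ≈ 710; IQR ≈ 70.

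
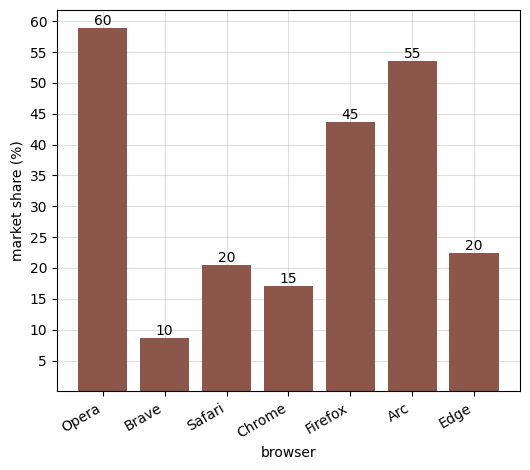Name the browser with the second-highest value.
Top 3: Opera ≈ 60, Arc ≈ 55, Firefox ≈ 45.

Arc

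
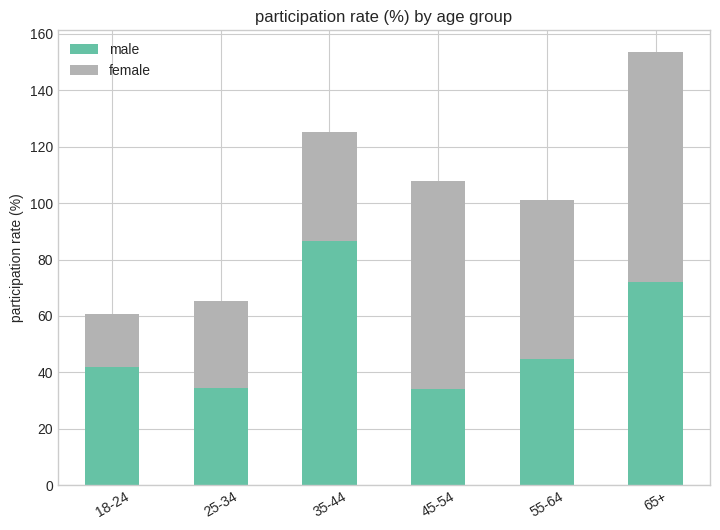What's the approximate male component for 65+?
≈ 80

male top ≈ 80, bottom ≈ 0; segment ≈ 80.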